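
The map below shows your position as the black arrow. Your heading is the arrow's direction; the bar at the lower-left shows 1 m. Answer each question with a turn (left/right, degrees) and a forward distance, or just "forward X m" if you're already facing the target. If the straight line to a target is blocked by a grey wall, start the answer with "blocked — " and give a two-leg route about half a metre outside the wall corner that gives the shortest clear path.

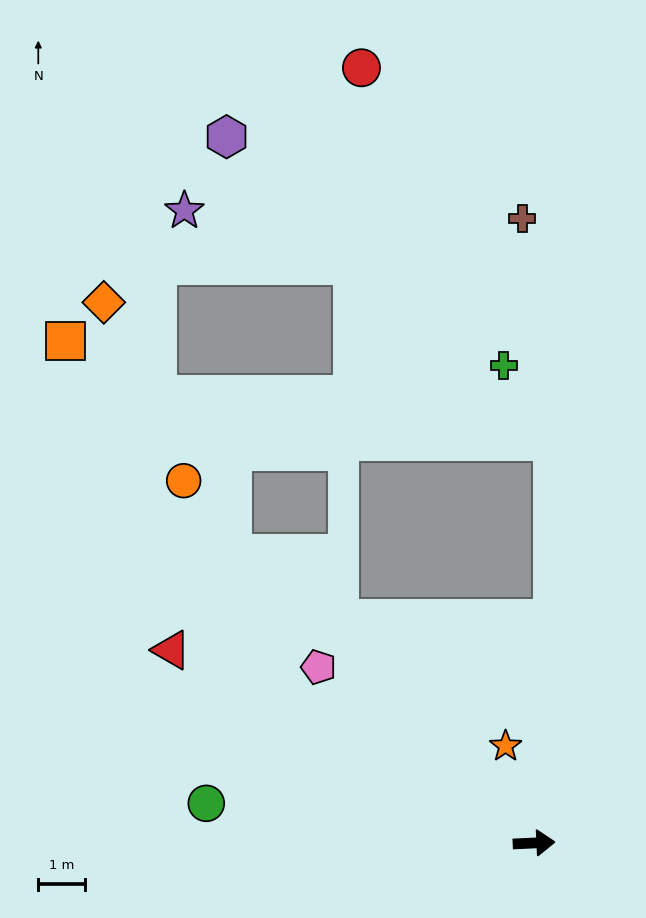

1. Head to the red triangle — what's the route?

turn left 149°, forward 8.9 m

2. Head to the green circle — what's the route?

turn left 170°, forward 7.1 m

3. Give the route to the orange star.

turn left 104°, forward 2.2 m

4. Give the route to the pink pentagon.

turn left 138°, forward 6.0 m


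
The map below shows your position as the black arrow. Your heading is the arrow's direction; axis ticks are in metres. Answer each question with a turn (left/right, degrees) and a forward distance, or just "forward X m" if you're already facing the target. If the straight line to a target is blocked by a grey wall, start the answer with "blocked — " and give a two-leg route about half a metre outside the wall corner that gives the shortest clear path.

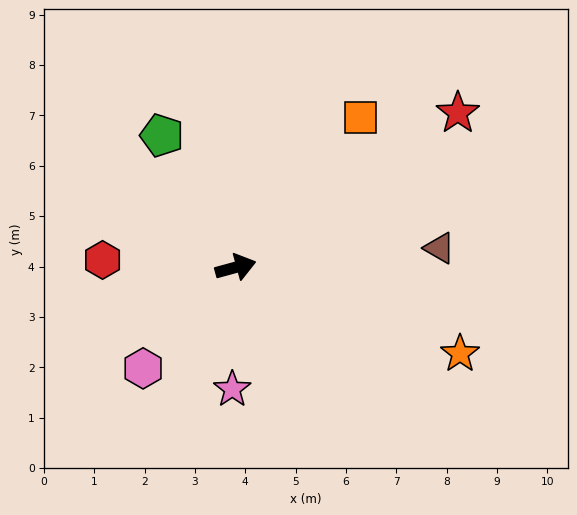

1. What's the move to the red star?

turn left 20°, forward 5.4 m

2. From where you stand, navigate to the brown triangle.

turn right 10°, forward 4.1 m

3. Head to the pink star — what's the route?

turn right 107°, forward 2.4 m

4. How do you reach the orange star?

turn right 36°, forward 4.8 m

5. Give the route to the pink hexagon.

turn right 148°, forward 2.7 m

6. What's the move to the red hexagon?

turn left 162°, forward 2.6 m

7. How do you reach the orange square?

turn left 35°, forward 3.9 m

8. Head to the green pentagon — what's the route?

turn left 104°, forward 3.0 m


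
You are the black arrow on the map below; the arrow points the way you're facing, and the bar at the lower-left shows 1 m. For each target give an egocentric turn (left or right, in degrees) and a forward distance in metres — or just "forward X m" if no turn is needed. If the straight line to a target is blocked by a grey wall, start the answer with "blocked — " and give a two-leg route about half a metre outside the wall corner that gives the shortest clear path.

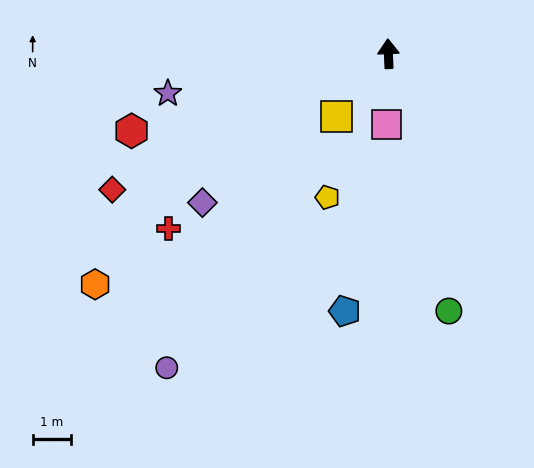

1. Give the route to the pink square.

turn left 176°, forward 1.8 m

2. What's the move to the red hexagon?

turn left 104°, forward 7.0 m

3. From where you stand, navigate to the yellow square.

turn left 138°, forward 2.1 m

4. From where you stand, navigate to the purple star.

turn left 98°, forward 5.8 m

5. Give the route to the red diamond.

turn left 114°, forward 8.0 m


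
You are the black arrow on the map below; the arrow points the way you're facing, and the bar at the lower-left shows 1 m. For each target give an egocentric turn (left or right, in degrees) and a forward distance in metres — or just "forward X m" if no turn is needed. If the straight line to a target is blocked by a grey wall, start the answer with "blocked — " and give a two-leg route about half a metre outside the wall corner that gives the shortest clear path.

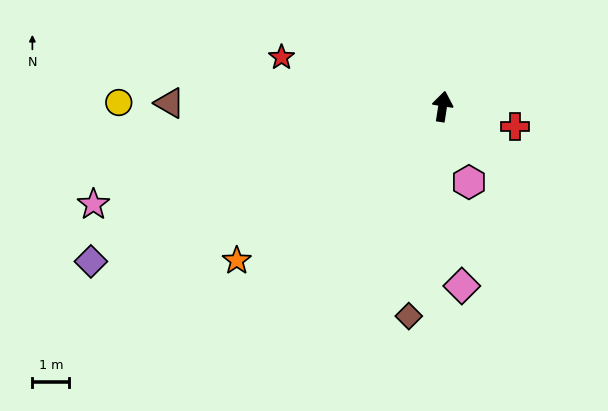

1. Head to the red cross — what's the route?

turn right 97°, forward 2.0 m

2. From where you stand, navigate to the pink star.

turn left 114°, forward 9.8 m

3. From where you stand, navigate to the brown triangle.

turn left 98°, forward 7.4 m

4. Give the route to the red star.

turn left 82°, forward 4.6 m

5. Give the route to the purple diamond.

turn left 123°, forward 10.4 m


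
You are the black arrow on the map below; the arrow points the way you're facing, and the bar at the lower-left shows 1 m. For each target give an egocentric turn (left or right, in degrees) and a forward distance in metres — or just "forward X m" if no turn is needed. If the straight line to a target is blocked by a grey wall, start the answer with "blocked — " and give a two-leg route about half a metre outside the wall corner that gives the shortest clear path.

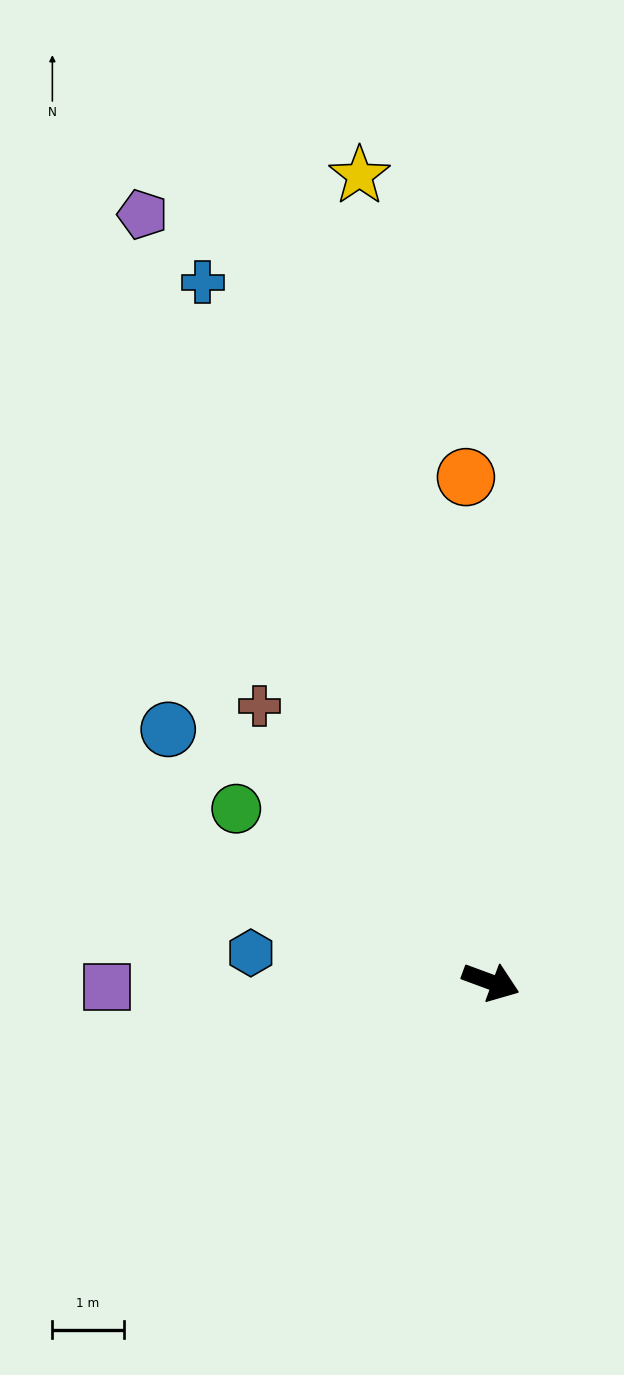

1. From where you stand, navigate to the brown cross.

turn left 150°, forward 5.1 m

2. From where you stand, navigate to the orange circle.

turn left 113°, forward 7.1 m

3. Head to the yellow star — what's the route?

turn left 120°, forward 11.5 m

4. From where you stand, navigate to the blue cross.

turn left 133°, forward 10.6 m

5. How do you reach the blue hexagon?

turn right 167°, forward 3.4 m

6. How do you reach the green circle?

turn left 166°, forward 4.3 m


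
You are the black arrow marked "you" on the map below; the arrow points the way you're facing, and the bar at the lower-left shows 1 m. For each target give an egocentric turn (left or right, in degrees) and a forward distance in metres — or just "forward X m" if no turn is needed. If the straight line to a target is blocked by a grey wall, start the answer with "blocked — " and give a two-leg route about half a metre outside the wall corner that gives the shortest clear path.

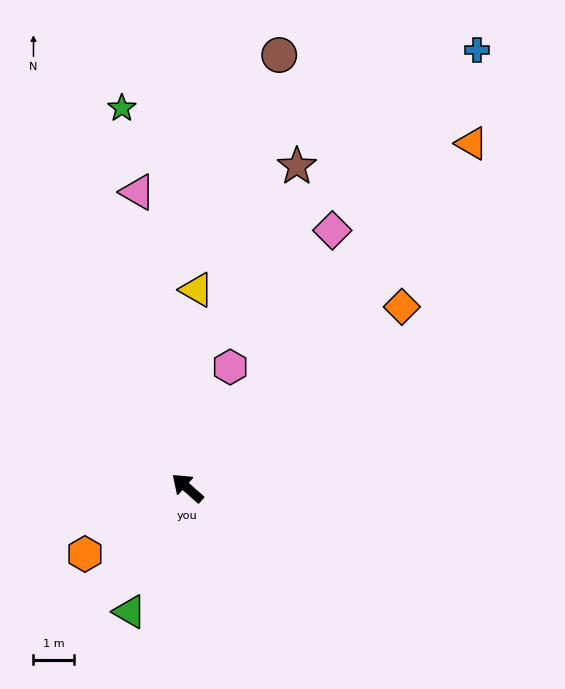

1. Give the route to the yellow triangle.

turn right 51°, forward 4.9 m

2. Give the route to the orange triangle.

turn right 88°, forward 11.0 m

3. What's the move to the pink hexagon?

turn right 68°, forward 3.1 m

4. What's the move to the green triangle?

turn left 106°, forward 3.3 m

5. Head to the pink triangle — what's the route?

turn right 39°, forward 7.4 m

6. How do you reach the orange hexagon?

turn left 74°, forward 3.0 m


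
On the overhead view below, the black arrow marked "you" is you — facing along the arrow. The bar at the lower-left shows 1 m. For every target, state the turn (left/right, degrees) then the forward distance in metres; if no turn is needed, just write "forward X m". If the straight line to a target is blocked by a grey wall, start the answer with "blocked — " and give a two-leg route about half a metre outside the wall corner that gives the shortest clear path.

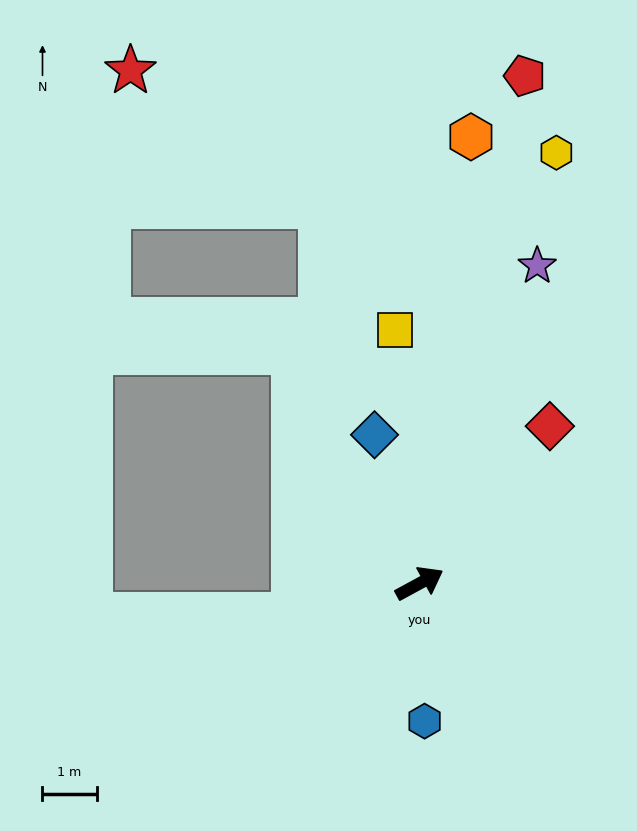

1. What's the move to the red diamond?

turn left 22°, forward 3.8 m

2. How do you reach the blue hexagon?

turn right 116°, forward 2.5 m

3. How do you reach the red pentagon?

turn left 50°, forward 9.6 m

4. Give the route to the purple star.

turn left 41°, forward 6.3 m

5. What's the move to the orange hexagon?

turn left 55°, forward 8.3 m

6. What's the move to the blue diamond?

turn left 78°, forward 2.9 m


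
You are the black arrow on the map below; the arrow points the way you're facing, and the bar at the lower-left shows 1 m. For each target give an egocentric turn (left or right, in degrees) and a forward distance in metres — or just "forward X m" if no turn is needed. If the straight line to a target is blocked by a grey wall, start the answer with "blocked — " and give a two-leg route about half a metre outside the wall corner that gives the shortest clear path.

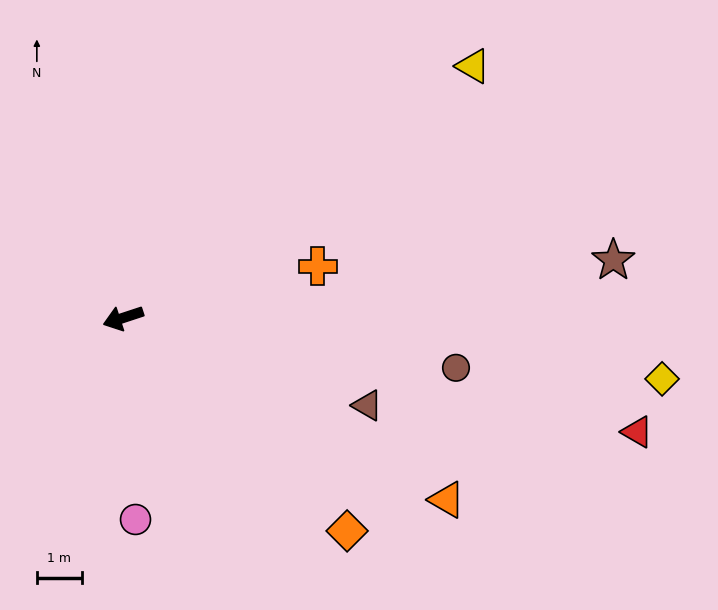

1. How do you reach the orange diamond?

turn left 118°, forward 6.9 m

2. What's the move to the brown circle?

turn left 153°, forward 7.5 m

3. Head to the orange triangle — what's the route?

turn left 132°, forward 8.3 m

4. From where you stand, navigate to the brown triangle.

turn left 142°, forward 5.8 m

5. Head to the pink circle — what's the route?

turn left 75°, forward 4.5 m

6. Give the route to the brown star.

turn left 168°, forward 11.0 m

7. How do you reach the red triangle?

turn left 149°, forward 11.8 m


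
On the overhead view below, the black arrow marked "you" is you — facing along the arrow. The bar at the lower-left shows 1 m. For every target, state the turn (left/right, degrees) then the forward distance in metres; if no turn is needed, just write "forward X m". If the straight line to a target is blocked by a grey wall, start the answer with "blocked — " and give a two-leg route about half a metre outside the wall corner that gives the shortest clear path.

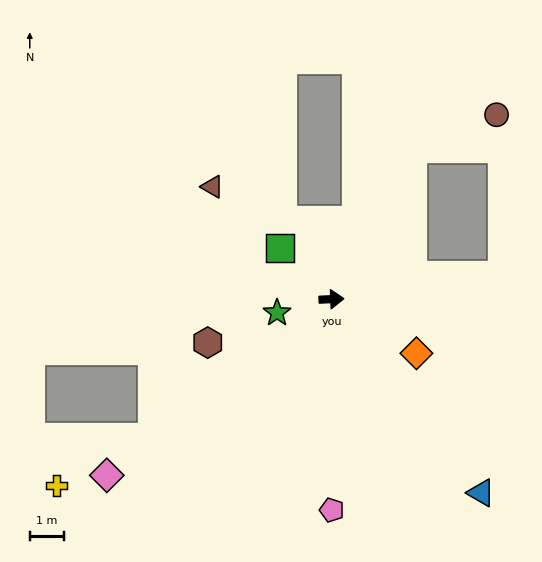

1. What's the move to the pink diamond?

turn right 144°, forward 8.2 m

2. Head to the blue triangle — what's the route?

turn right 55°, forward 7.0 m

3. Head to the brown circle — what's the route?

blocked — turn left 59°, forward 4.9 m, then turn right 40°, forward 2.6 m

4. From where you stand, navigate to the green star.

turn right 168°, forward 1.6 m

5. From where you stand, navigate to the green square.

turn left 133°, forward 2.1 m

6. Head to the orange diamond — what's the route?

turn right 35°, forward 2.9 m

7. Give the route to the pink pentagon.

turn right 92°, forward 6.1 m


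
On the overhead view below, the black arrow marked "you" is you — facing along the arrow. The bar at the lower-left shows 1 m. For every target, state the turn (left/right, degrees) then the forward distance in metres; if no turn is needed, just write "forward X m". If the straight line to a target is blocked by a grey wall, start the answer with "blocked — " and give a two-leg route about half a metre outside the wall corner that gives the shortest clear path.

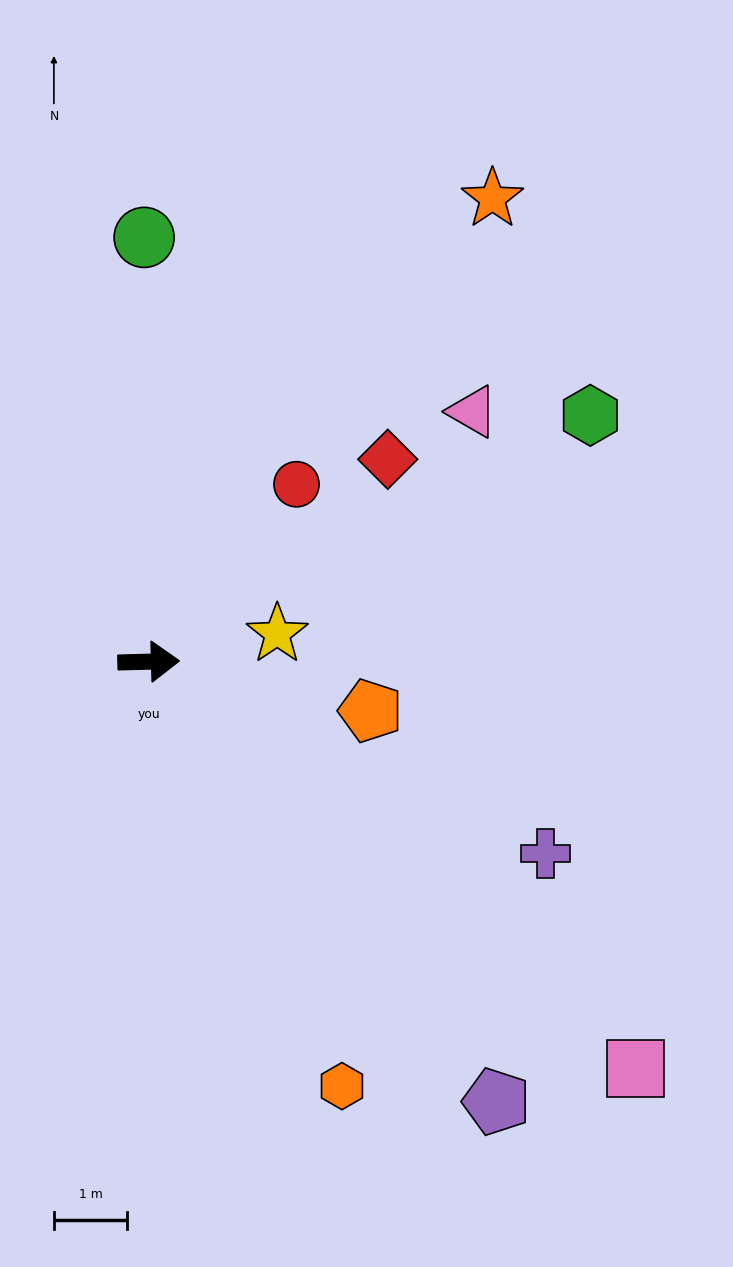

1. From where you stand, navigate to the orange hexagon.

turn right 67°, forward 6.4 m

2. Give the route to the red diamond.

turn left 39°, forward 4.3 m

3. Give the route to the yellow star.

turn left 11°, forward 1.8 m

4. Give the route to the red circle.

turn left 49°, forward 3.2 m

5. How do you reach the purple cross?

turn right 27°, forward 6.0 m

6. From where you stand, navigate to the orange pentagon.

turn right 14°, forward 3.1 m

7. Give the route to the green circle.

turn left 89°, forward 5.8 m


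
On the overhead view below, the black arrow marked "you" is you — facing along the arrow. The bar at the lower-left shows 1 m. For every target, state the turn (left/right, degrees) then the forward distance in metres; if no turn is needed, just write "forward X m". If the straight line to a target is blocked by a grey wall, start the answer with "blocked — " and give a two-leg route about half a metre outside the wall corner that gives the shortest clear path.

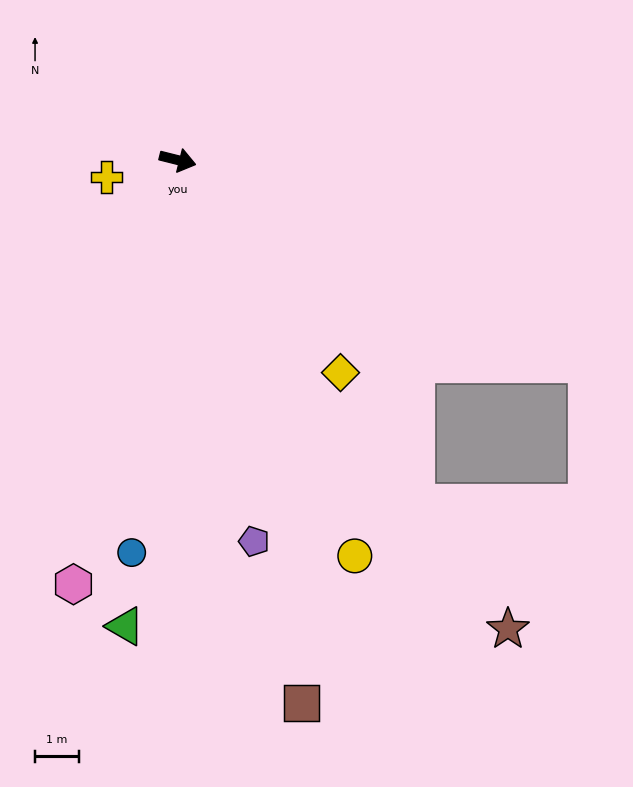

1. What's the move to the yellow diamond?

turn right 38°, forward 6.2 m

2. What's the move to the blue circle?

turn right 83°, forward 9.1 m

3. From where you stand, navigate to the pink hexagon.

turn right 90°, forward 10.0 m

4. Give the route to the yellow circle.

turn right 52°, forward 10.0 m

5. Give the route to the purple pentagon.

turn right 65°, forward 8.9 m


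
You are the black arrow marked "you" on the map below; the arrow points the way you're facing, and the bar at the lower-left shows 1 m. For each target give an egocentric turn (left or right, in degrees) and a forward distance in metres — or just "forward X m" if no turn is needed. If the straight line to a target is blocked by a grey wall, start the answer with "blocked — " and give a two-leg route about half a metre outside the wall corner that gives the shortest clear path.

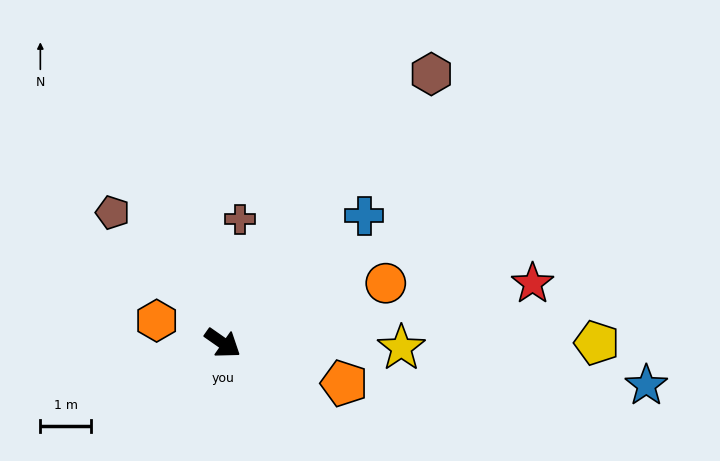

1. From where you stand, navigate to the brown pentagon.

turn left 165°, forward 3.4 m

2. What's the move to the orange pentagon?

turn left 17°, forward 2.5 m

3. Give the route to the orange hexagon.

turn right 164°, forward 1.4 m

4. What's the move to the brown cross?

turn left 117°, forward 2.5 m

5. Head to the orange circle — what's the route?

turn left 55°, forward 3.4 m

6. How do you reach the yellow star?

turn left 33°, forward 3.5 m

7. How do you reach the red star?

turn left 46°, forward 6.2 m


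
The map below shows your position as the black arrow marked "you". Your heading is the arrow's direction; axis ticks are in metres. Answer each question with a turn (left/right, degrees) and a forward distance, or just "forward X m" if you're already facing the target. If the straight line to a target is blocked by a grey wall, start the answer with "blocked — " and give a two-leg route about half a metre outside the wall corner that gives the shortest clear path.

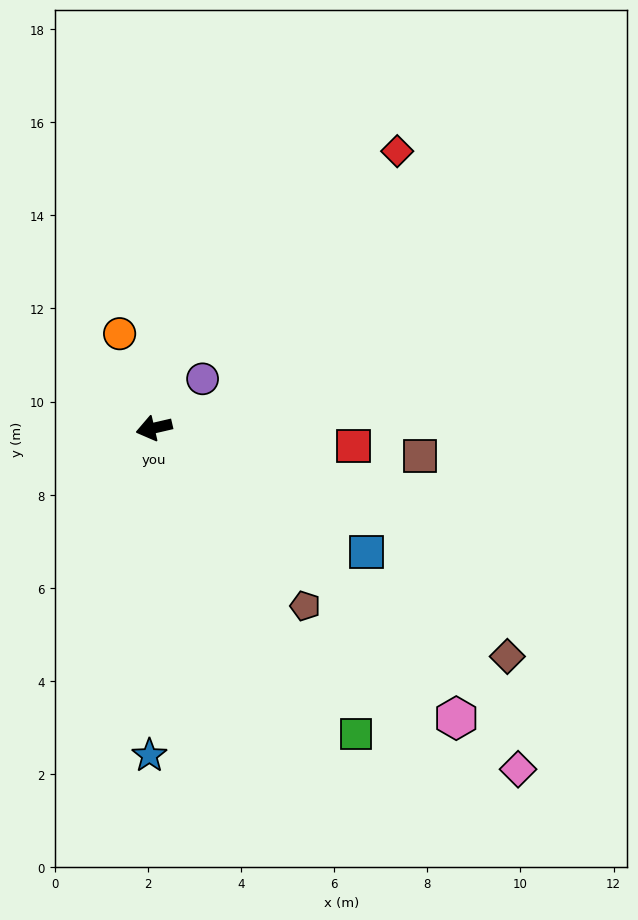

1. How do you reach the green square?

turn left 110°, forward 7.9 m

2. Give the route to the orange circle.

turn right 83°, forward 2.2 m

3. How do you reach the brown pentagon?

turn left 117°, forward 5.0 m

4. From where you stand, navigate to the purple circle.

turn right 148°, forward 1.5 m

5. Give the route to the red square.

turn left 162°, forward 4.3 m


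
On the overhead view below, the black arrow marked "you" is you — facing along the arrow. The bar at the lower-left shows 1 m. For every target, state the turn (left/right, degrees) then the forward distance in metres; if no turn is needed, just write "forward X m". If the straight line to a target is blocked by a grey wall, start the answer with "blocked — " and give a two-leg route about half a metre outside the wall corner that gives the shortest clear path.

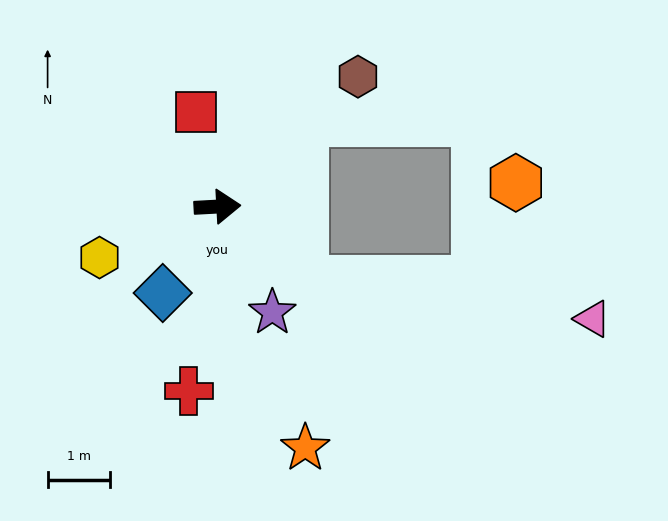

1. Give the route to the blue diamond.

turn right 125°, forward 1.6 m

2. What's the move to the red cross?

turn right 102°, forward 3.0 m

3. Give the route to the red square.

turn left 100°, forward 1.6 m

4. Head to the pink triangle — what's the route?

blocked — turn right 45°, forward 1.8 m, then turn left 35°, forward 4.7 m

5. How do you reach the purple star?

turn right 66°, forward 1.9 m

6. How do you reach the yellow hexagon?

turn right 160°, forward 2.1 m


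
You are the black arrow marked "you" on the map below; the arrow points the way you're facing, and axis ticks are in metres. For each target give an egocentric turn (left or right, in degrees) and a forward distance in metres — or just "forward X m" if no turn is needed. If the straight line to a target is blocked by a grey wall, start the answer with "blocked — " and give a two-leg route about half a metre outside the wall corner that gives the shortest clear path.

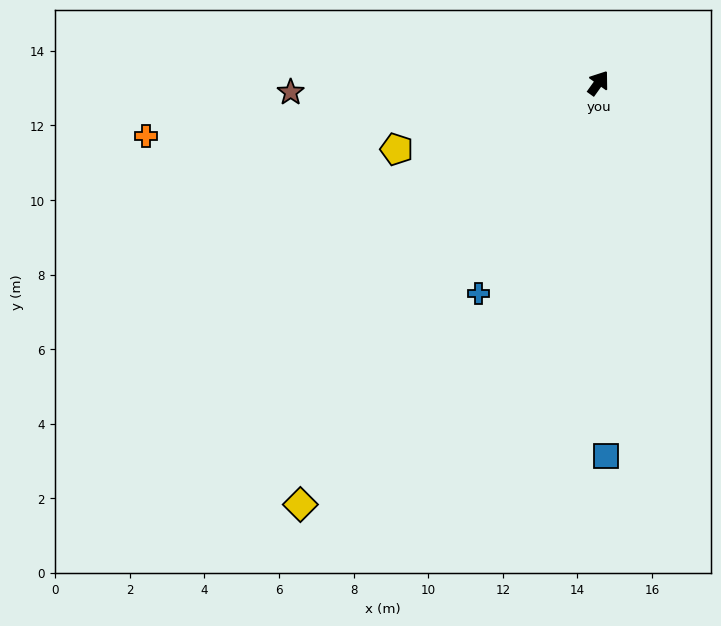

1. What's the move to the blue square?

turn right 143°, forward 10.0 m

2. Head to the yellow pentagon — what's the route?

turn left 144°, forward 5.7 m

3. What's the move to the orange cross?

turn left 132°, forward 12.2 m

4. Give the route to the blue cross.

turn right 174°, forward 6.5 m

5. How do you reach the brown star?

turn left 127°, forward 8.3 m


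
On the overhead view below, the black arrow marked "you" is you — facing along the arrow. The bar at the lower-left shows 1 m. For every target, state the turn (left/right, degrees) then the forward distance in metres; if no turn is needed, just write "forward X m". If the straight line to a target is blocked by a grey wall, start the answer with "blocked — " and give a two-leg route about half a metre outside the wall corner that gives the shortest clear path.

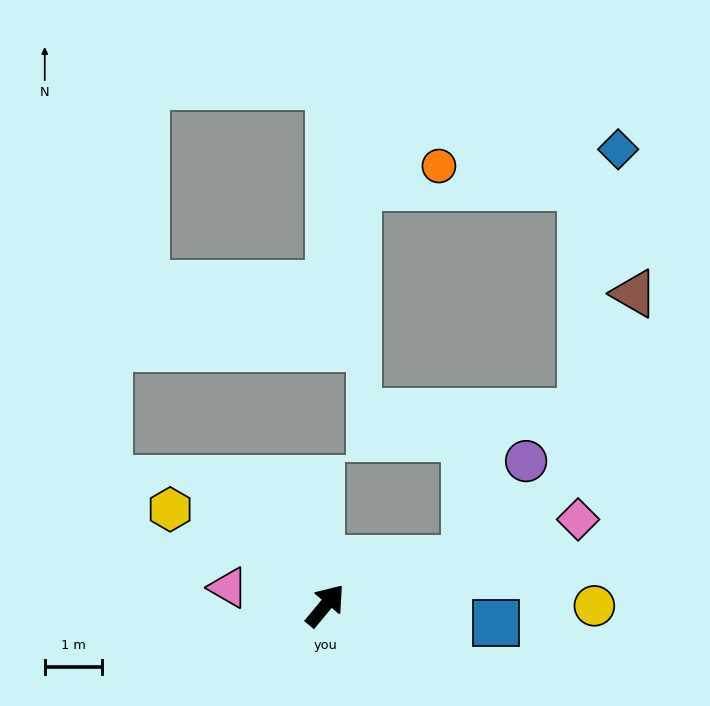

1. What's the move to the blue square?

turn right 56°, forward 3.0 m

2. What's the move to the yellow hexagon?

turn left 98°, forward 3.2 m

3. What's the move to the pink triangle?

turn left 119°, forward 1.7 m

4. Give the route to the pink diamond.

turn right 31°, forward 4.6 m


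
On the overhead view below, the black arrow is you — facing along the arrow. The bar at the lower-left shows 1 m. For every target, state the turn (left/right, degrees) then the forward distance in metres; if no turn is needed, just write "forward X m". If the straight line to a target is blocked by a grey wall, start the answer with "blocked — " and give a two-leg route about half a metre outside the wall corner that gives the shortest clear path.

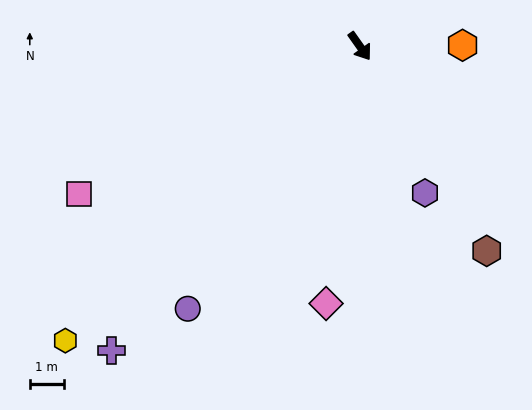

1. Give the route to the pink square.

turn right 97°, forward 9.4 m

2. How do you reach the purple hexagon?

turn right 11°, forward 4.7 m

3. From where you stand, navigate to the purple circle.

turn right 69°, forward 9.3 m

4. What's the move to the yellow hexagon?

turn right 80°, forward 12.3 m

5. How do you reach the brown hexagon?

turn right 3°, forward 7.1 m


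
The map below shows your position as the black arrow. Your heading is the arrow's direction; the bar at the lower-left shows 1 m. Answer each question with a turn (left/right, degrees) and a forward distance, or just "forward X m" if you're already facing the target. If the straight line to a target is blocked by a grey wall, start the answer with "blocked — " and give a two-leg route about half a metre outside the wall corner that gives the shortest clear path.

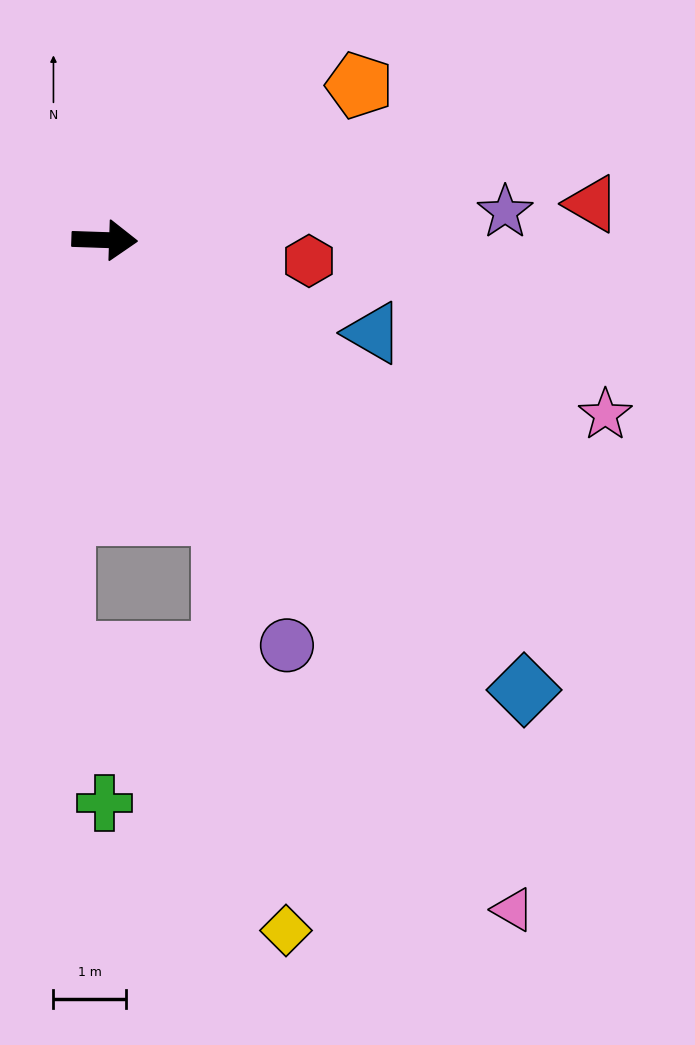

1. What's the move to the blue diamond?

turn right 45°, forward 8.5 m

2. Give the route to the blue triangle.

turn right 17°, forward 3.9 m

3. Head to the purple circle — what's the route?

turn right 64°, forward 6.1 m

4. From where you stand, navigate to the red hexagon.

turn right 4°, forward 2.8 m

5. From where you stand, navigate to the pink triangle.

turn right 57°, forward 10.8 m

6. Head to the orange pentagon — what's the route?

turn left 33°, forward 4.1 m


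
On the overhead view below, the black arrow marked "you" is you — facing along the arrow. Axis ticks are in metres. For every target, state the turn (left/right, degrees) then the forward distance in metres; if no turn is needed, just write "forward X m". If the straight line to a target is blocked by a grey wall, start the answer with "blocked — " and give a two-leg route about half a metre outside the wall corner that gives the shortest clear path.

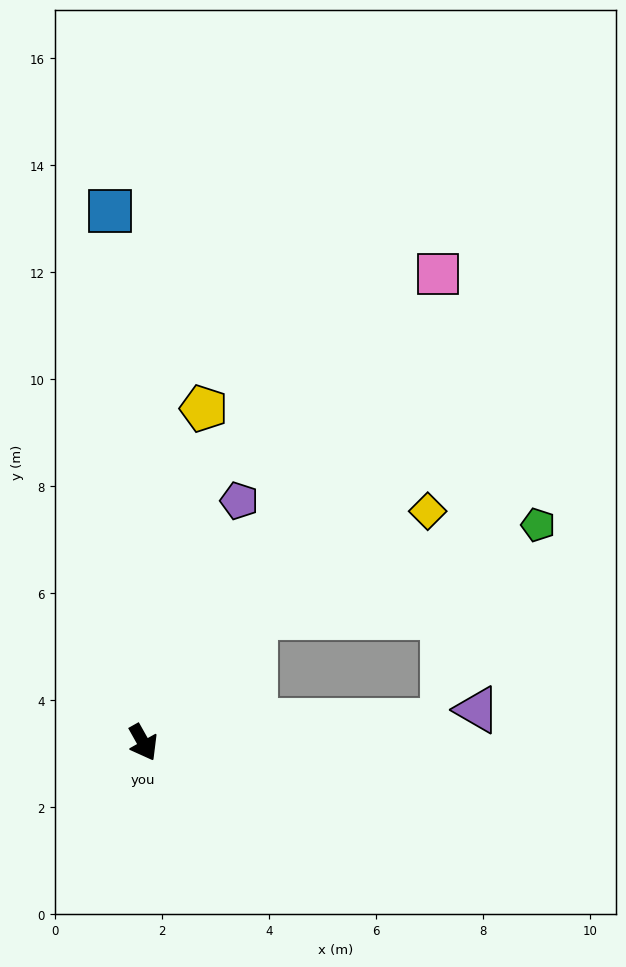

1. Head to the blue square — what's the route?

turn left 154°, forward 10.0 m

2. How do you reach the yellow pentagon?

turn left 140°, forward 6.3 m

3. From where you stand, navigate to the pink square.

turn left 118°, forward 10.3 m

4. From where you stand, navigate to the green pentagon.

blocked — turn left 109°, forward 3.1 m, then turn right 30°, forward 5.6 m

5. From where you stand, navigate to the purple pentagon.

turn left 129°, forward 4.9 m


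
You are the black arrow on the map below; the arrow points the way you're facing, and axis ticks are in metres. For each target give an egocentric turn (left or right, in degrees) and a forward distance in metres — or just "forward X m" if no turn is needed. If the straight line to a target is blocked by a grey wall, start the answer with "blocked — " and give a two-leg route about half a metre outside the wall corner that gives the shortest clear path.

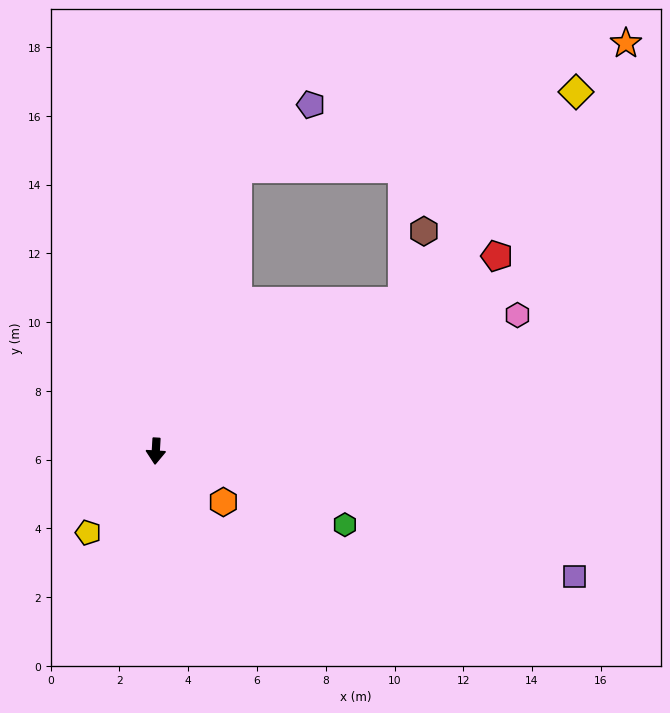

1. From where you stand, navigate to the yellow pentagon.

turn right 36°, forward 3.1 m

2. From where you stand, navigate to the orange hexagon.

turn left 56°, forward 2.5 m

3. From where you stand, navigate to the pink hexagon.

turn left 114°, forward 11.2 m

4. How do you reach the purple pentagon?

blocked — turn left 167°, forward 8.6 m, then turn right 32°, forward 2.8 m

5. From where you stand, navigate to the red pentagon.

turn left 123°, forward 11.4 m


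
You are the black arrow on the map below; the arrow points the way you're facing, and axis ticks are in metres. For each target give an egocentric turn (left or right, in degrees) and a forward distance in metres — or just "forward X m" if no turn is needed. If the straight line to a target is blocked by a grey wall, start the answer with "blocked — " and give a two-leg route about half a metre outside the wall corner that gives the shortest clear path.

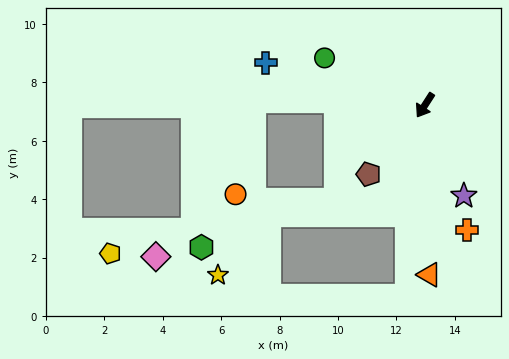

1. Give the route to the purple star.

turn left 56°, forward 3.4 m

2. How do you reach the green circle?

turn right 83°, forward 3.8 m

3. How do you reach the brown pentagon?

turn right 6°, forward 3.0 m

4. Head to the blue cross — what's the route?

turn right 72°, forward 5.6 m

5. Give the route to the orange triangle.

turn left 34°, forward 5.8 m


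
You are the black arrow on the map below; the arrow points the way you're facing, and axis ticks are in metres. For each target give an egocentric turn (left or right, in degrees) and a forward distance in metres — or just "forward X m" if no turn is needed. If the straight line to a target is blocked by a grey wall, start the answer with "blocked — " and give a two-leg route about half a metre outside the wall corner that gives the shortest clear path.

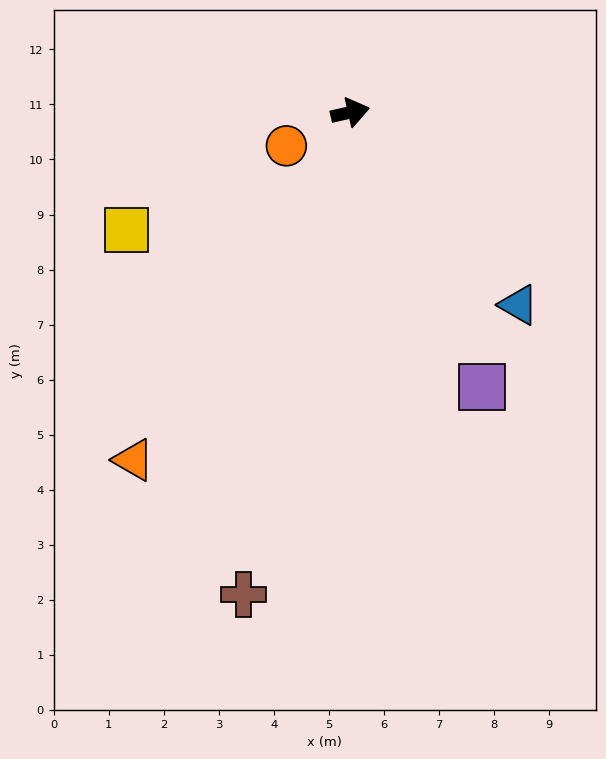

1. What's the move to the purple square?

turn right 77°, forward 5.5 m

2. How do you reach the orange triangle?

turn right 135°, forward 7.4 m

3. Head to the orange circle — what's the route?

turn right 165°, forward 1.3 m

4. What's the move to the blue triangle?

turn right 62°, forward 4.6 m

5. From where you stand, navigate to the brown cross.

turn right 115°, forward 9.0 m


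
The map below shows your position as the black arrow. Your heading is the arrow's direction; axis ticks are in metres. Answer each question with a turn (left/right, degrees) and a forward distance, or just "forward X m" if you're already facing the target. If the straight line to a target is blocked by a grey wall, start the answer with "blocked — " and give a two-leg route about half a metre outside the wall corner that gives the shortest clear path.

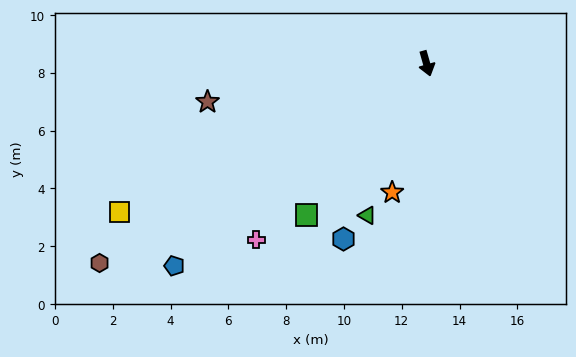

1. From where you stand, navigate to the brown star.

turn right 96°, forward 7.7 m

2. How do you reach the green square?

turn right 54°, forward 6.7 m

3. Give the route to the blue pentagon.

turn right 67°, forward 11.2 m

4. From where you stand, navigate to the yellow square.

turn right 80°, forward 11.8 m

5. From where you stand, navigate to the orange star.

turn right 31°, forward 4.6 m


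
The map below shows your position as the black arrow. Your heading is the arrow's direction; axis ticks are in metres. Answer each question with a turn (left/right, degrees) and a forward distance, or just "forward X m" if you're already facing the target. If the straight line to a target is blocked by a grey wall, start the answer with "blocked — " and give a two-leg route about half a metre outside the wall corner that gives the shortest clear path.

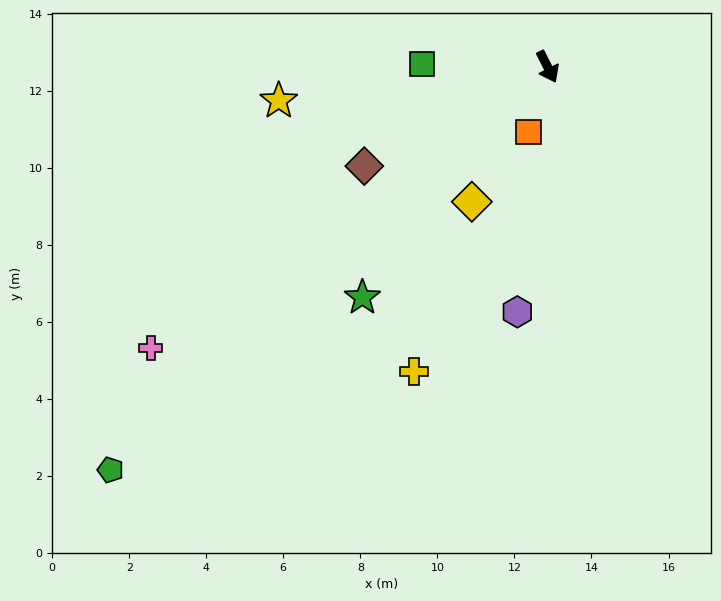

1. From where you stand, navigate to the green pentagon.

turn right 74°, forward 15.4 m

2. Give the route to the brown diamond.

turn right 88°, forward 5.4 m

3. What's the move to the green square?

turn right 118°, forward 3.3 m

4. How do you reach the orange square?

turn right 43°, forward 1.8 m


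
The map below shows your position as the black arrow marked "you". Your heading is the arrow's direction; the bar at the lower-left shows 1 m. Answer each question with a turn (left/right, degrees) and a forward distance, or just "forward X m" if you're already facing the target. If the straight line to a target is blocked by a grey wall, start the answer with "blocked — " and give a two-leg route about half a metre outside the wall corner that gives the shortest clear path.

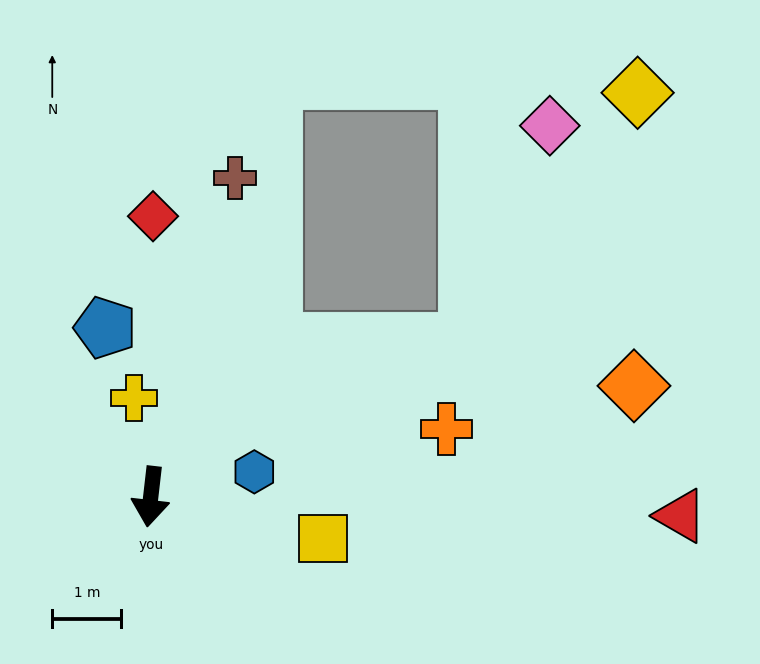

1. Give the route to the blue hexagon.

turn left 110°, forward 1.5 m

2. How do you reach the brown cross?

turn left 172°, forward 4.8 m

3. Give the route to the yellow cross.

turn right 164°, forward 1.4 m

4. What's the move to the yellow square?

turn left 83°, forward 2.6 m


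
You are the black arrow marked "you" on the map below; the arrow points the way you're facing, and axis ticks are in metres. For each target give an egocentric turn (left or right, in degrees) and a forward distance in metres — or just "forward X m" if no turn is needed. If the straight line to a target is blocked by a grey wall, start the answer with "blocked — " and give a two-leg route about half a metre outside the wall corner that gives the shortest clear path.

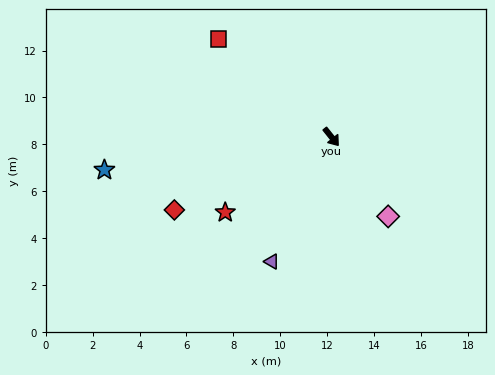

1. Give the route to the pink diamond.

turn right 3°, forward 4.2 m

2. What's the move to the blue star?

turn right 120°, forward 9.8 m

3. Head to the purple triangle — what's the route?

turn right 64°, forward 5.9 m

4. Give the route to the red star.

turn right 93°, forward 5.6 m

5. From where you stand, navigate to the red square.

turn right 170°, forward 6.4 m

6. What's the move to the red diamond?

turn right 104°, forward 7.4 m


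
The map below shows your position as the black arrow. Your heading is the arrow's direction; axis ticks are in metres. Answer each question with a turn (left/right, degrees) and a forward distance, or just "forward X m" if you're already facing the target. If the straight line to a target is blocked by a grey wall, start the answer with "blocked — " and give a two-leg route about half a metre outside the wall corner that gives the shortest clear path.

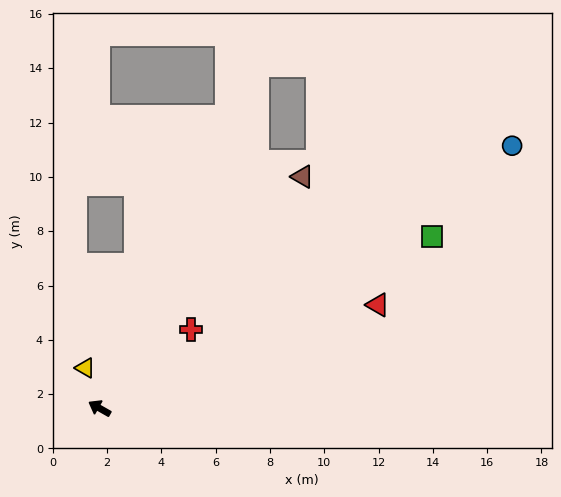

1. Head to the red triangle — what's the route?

turn right 130°, forward 10.9 m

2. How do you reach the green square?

turn right 123°, forward 13.8 m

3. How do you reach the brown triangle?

turn right 102°, forward 11.3 m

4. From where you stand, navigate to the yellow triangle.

turn right 41°, forward 1.6 m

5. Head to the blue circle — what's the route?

turn right 118°, forward 18.0 m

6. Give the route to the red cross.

turn right 110°, forward 4.4 m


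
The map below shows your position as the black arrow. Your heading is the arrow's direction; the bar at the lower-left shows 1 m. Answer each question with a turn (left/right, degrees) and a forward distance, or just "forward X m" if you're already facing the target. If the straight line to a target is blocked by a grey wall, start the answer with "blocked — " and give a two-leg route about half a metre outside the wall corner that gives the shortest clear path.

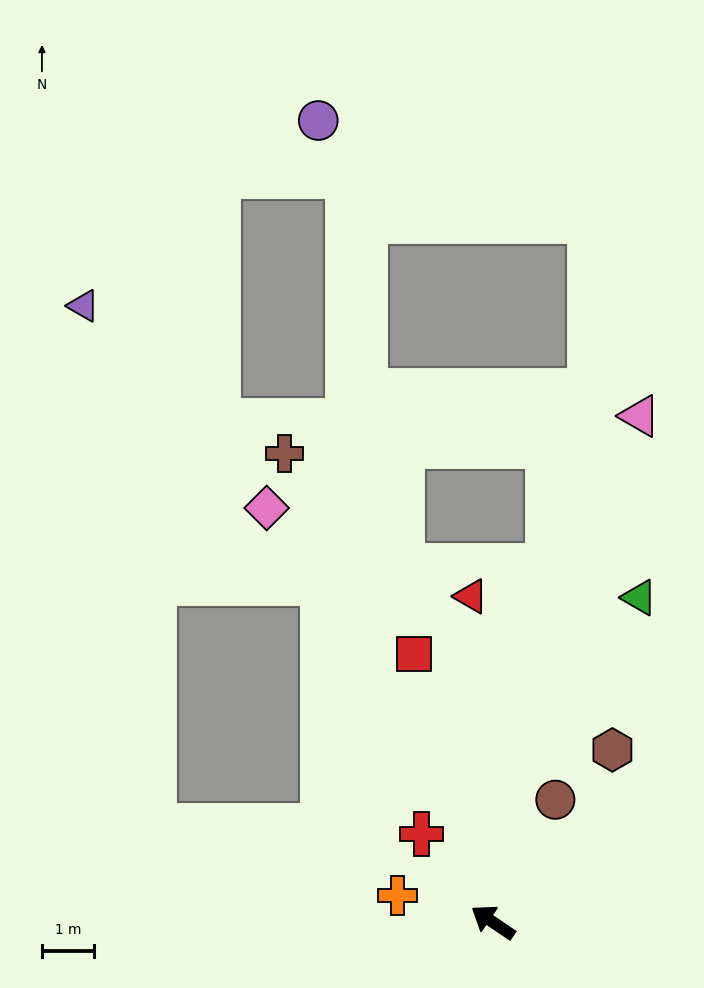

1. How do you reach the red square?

turn right 39°, forward 5.4 m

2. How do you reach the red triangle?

turn right 52°, forward 6.3 m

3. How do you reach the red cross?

turn right 17°, forward 2.2 m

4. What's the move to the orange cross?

turn left 19°, forward 1.9 m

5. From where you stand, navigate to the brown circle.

turn right 83°, forward 2.7 m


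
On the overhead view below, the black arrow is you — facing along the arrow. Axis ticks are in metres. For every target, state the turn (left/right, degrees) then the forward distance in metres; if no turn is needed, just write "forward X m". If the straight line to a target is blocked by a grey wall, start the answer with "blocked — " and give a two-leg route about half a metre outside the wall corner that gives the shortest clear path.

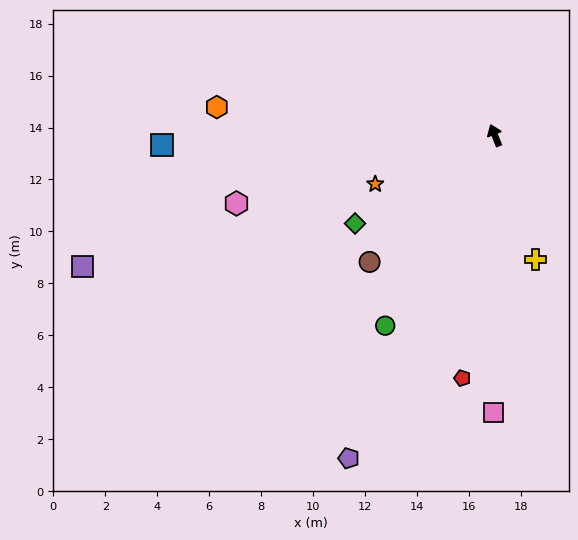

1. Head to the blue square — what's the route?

turn left 70°, forward 12.8 m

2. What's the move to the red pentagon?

turn left 151°, forward 9.4 m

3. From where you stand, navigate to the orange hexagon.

turn left 63°, forward 10.8 m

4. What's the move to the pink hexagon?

turn left 83°, forward 10.3 m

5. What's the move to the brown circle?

turn left 114°, forward 6.9 m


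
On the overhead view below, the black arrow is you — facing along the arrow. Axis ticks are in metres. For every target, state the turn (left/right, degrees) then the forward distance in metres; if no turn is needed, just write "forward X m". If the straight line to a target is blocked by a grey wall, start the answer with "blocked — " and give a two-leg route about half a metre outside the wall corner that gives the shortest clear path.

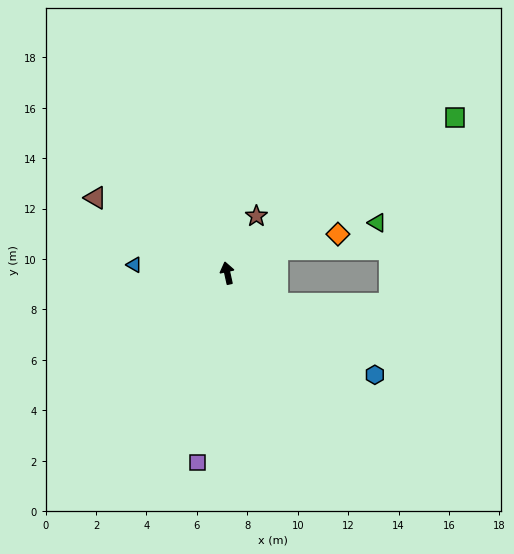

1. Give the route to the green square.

turn right 68°, forward 10.9 m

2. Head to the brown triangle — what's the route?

turn left 48°, forward 6.0 m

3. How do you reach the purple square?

turn left 159°, forward 7.6 m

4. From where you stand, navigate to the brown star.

turn right 39°, forward 2.5 m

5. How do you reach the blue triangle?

turn left 73°, forward 3.7 m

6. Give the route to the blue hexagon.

turn right 137°, forward 7.1 m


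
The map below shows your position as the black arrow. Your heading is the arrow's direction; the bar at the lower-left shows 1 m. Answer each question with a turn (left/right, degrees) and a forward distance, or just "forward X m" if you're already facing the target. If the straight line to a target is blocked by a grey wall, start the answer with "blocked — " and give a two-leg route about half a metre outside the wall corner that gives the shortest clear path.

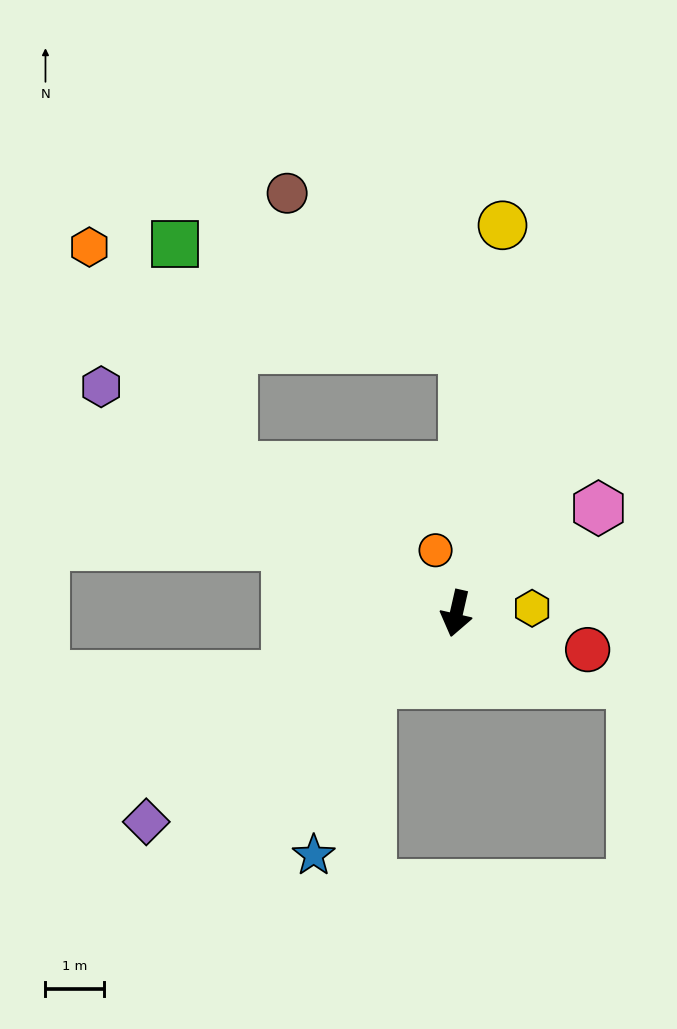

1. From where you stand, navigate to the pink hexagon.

turn left 139°, forward 3.0 m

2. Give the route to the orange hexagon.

blocked — turn right 110°, forward 4.6 m, then turn right 24°, forward 4.5 m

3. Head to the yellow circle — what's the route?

turn right 174°, forward 6.7 m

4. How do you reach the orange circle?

turn right 149°, forward 1.1 m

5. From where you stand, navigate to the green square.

blocked — turn right 110°, forward 4.6 m, then turn right 43°, forward 3.9 m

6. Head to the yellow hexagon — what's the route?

turn left 107°, forward 1.3 m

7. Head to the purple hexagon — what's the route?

turn right 110°, forward 7.2 m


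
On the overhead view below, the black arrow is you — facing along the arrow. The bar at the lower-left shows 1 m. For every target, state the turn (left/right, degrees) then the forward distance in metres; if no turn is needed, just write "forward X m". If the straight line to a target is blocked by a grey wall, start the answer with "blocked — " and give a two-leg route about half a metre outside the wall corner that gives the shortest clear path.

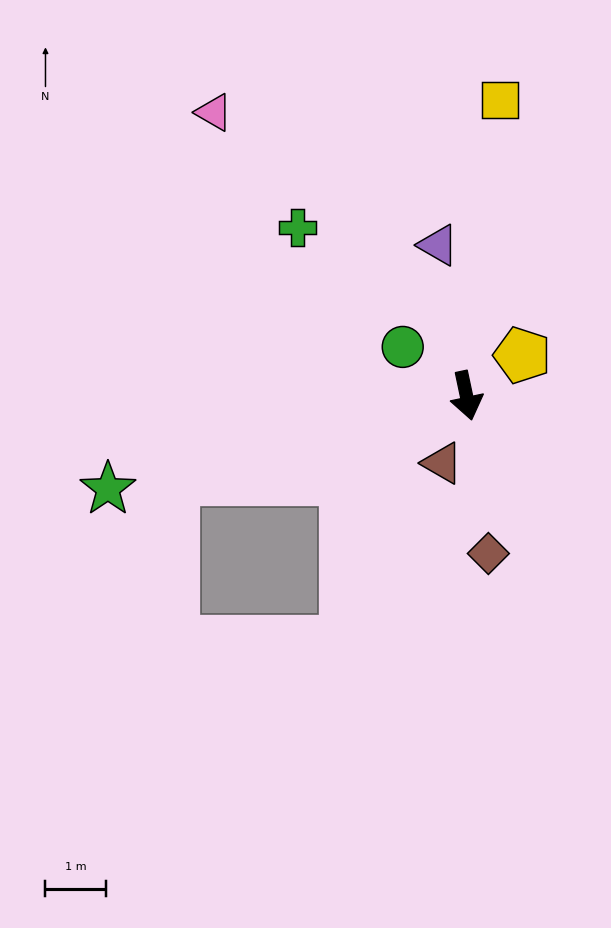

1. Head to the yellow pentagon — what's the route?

turn left 114°, forward 1.1 m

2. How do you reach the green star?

turn right 87°, forward 6.1 m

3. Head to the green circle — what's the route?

turn right 139°, forward 1.3 m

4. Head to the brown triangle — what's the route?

turn right 32°, forward 1.2 m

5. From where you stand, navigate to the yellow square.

turn left 162°, forward 4.9 m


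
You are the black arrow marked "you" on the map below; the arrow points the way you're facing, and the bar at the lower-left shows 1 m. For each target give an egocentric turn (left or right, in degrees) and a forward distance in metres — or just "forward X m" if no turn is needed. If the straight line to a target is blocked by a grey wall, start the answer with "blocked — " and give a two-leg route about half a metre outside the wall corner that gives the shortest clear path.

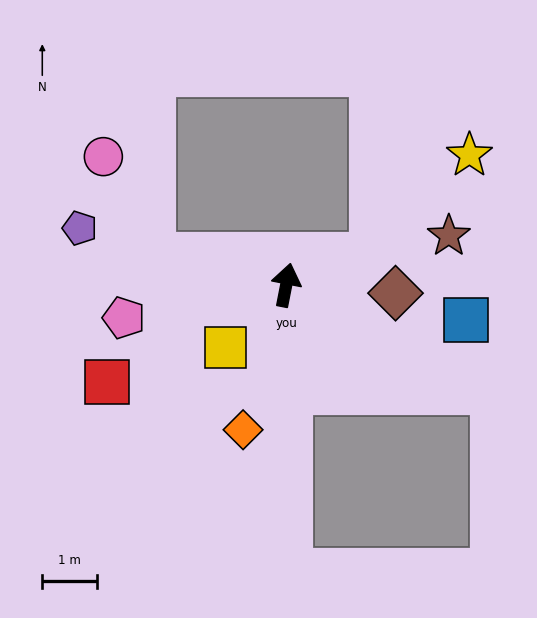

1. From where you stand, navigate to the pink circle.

blocked — turn left 89°, forward 2.5 m, then turn right 51°, forward 2.0 m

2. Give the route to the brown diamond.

turn right 83°, forward 2.0 m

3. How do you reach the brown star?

turn right 62°, forward 3.1 m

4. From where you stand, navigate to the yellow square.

turn left 147°, forward 1.6 m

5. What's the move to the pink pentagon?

turn left 113°, forward 3.0 m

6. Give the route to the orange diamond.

turn left 174°, forward 2.8 m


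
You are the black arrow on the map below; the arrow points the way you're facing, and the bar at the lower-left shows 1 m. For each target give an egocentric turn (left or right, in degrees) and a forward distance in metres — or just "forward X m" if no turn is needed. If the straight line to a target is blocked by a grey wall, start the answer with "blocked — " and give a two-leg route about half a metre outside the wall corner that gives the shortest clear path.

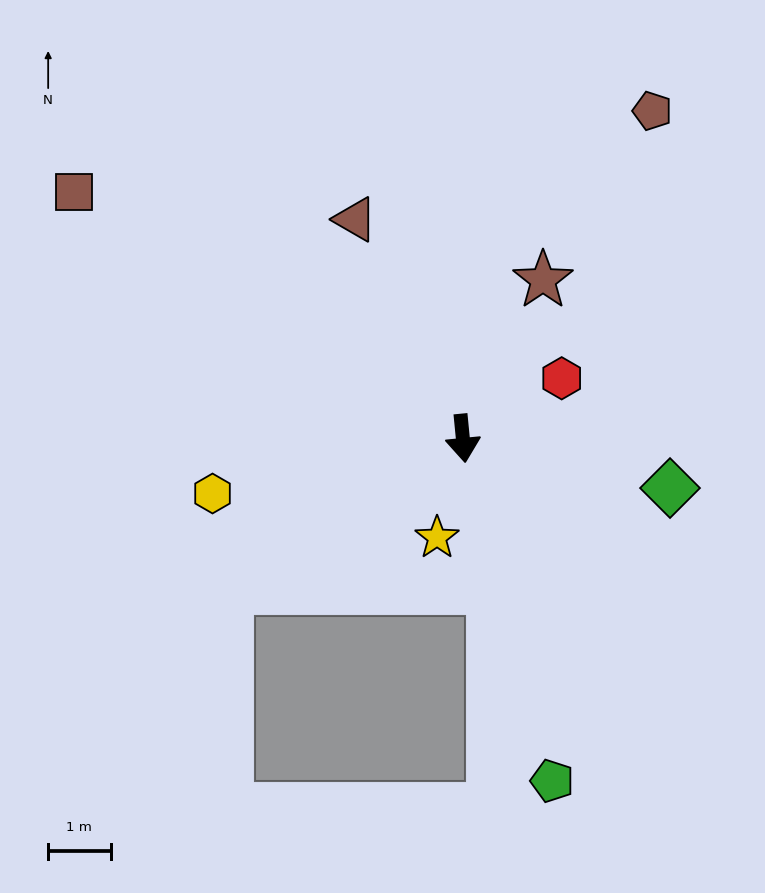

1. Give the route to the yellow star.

turn right 20°, forward 1.6 m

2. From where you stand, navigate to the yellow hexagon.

turn right 83°, forward 4.1 m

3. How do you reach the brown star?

turn left 148°, forward 2.8 m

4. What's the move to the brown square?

turn right 128°, forward 7.4 m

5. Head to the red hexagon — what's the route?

turn left 116°, forward 1.9 m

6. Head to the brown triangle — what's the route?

turn right 159°, forward 3.9 m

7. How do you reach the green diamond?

turn left 71°, forward 3.4 m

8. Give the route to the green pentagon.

turn left 9°, forward 5.7 m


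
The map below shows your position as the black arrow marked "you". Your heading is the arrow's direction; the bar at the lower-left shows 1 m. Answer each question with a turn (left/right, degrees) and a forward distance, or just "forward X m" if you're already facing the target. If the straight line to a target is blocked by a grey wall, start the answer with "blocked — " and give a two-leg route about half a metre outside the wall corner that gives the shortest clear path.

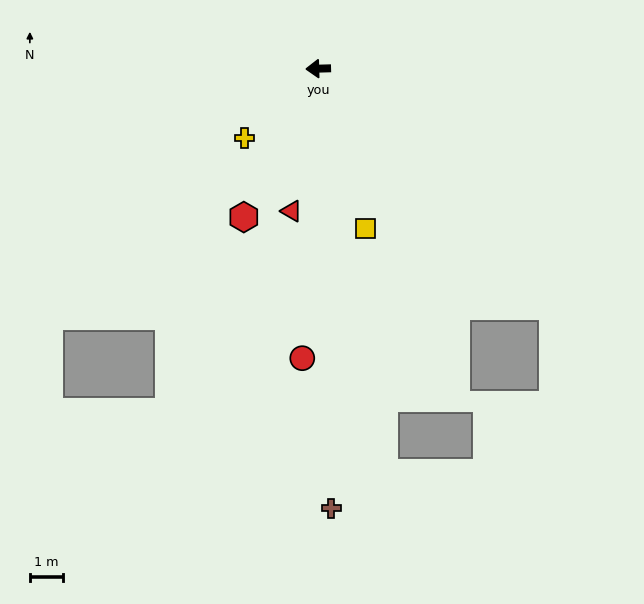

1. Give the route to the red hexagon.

turn left 62°, forward 5.1 m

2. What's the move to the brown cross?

turn left 90°, forward 13.5 m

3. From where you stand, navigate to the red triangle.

turn left 78°, forward 4.4 m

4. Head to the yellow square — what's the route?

turn left 105°, forward 5.1 m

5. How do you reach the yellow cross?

turn left 42°, forward 3.1 m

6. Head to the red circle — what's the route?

turn left 85°, forward 8.9 m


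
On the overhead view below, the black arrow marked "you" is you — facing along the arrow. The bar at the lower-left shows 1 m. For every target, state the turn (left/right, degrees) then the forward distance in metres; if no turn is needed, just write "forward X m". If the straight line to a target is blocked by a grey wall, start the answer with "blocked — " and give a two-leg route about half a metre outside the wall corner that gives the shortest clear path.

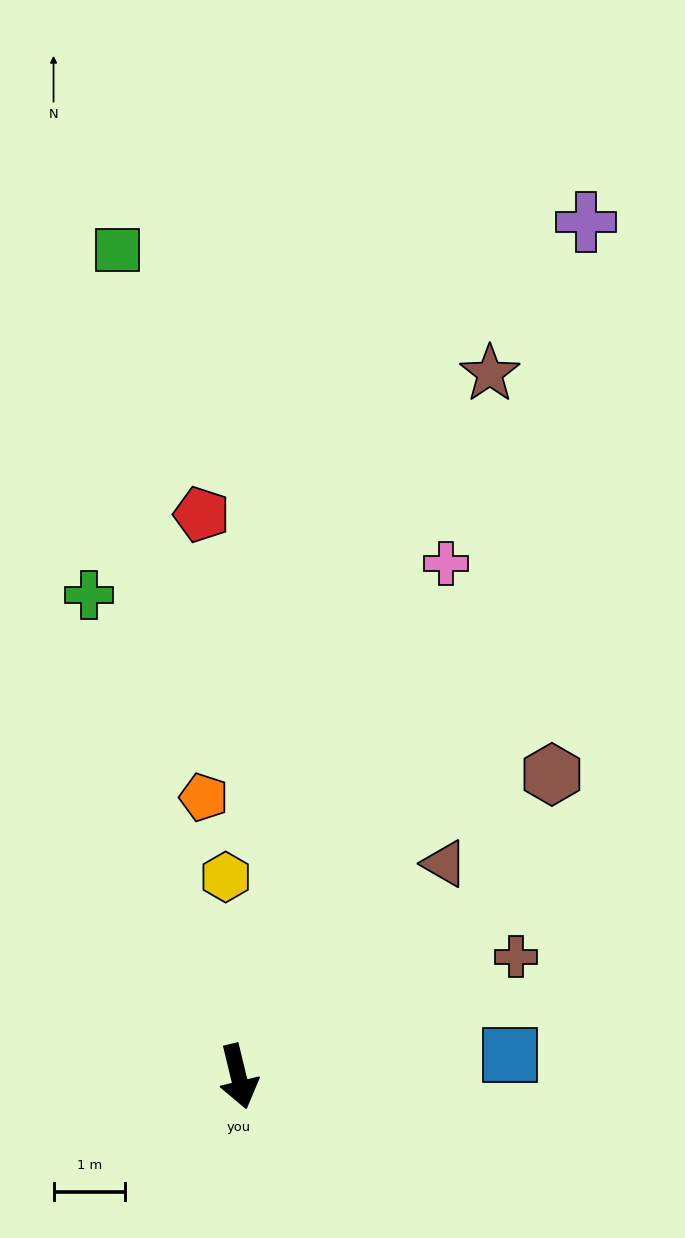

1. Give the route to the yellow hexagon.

turn left 170°, forward 2.8 m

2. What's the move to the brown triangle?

turn left 122°, forward 4.1 m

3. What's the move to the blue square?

turn left 81°, forward 3.8 m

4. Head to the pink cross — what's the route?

turn left 144°, forward 7.7 m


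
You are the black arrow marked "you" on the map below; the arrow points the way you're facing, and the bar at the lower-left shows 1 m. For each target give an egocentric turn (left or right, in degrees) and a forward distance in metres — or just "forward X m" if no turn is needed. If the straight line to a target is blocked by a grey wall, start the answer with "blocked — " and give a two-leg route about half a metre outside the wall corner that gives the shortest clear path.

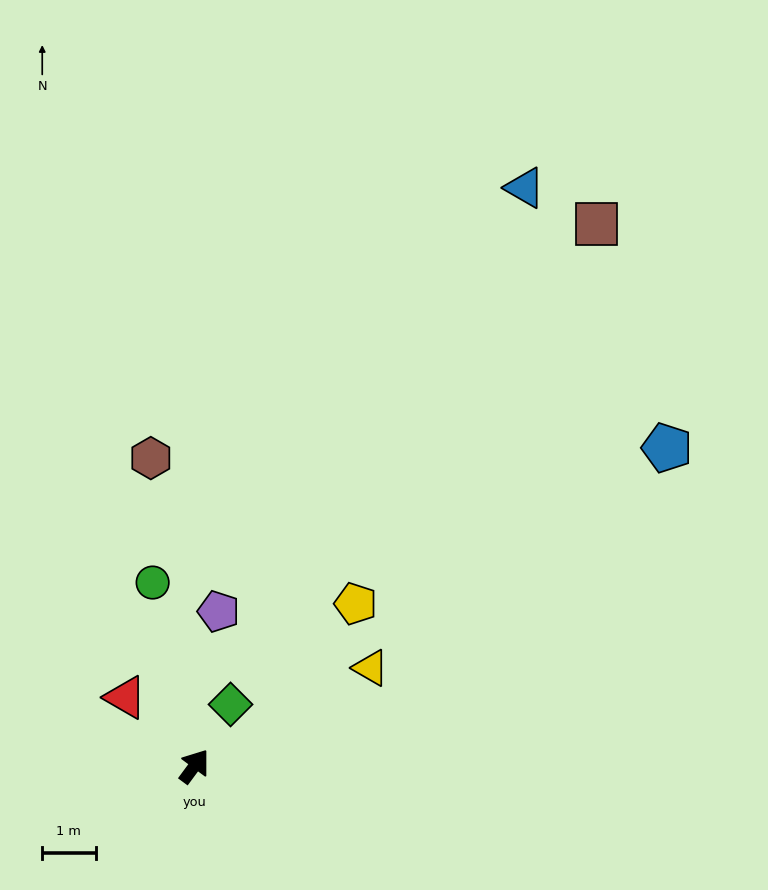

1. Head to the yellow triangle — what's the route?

turn right 24°, forward 3.8 m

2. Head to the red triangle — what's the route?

turn left 82°, forward 1.8 m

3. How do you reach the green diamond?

turn left 6°, forward 1.3 m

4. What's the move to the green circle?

turn left 49°, forward 3.5 m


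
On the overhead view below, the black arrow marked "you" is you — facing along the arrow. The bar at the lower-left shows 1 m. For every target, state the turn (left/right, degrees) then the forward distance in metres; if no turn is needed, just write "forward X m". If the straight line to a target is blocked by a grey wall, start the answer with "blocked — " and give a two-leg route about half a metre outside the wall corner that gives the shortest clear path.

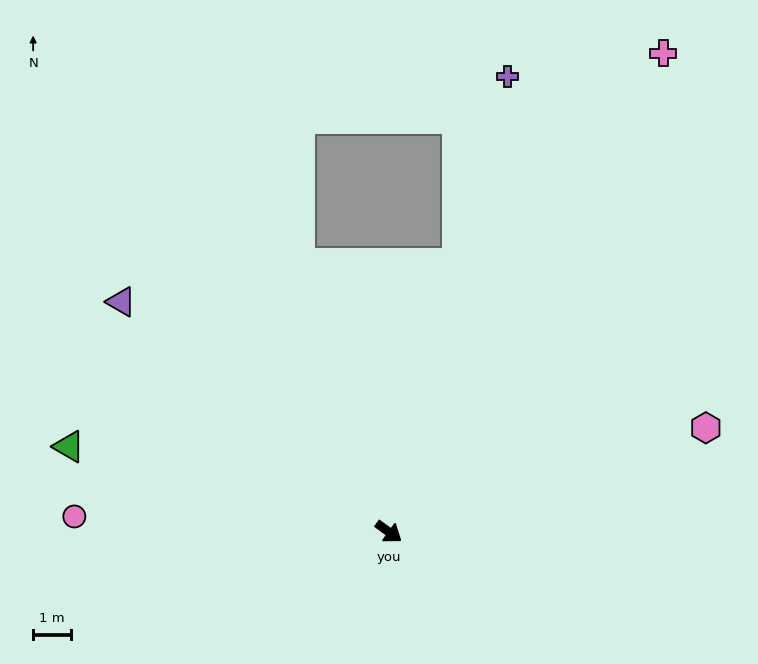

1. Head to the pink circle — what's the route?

turn right 147°, forward 8.4 m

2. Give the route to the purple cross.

turn left 111°, forward 12.5 m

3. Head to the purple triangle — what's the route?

turn left 175°, forward 9.4 m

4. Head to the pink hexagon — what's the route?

turn left 54°, forward 8.9 m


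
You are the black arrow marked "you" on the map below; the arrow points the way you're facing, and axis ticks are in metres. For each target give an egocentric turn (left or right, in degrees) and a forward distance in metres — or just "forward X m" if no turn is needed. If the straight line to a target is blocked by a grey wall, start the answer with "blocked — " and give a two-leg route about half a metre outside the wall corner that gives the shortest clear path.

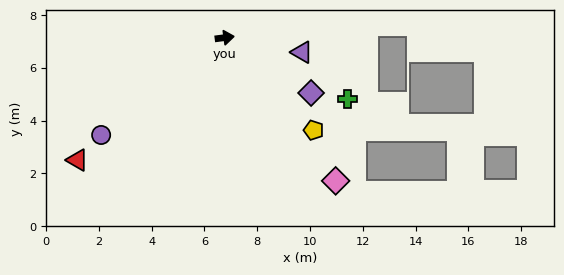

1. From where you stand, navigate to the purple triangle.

turn right 18°, forward 3.0 m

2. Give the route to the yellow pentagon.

turn right 54°, forward 4.9 m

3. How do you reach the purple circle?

turn right 149°, forward 6.0 m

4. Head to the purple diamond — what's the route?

turn right 40°, forward 3.9 m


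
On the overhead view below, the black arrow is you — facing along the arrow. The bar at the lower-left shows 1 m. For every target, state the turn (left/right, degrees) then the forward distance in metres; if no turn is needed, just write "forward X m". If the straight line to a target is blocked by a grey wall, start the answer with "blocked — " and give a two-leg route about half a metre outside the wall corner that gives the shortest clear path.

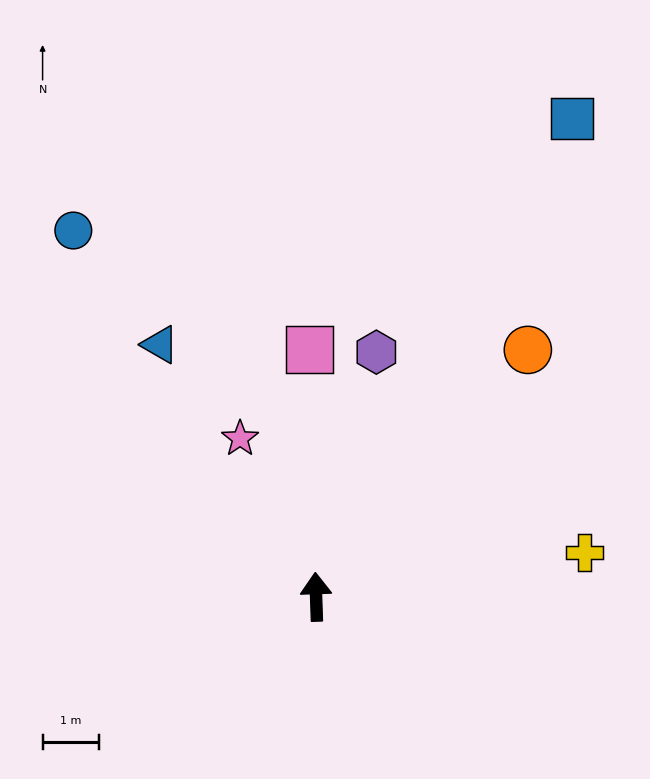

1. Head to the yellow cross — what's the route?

turn right 83°, forward 4.9 m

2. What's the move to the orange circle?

turn right 43°, forward 5.8 m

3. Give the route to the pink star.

turn left 24°, forward 3.1 m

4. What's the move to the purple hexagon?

turn right 16°, forward 4.5 m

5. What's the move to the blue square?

turn right 30°, forward 9.7 m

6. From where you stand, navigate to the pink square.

forward 4.4 m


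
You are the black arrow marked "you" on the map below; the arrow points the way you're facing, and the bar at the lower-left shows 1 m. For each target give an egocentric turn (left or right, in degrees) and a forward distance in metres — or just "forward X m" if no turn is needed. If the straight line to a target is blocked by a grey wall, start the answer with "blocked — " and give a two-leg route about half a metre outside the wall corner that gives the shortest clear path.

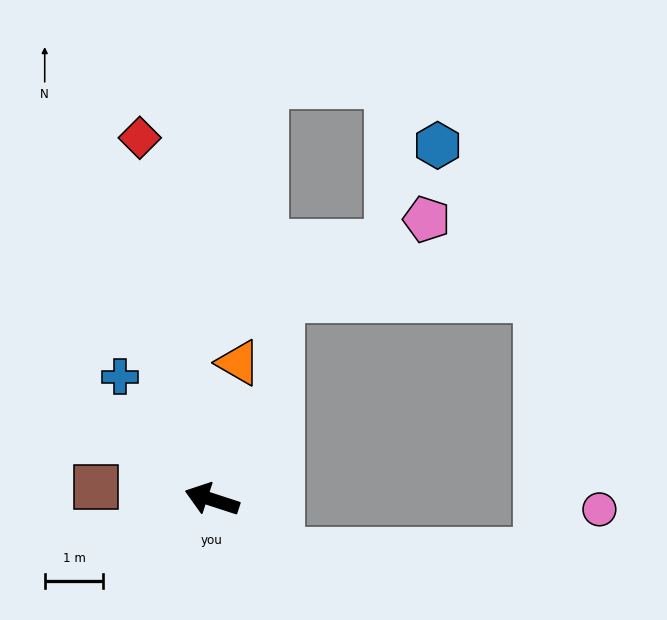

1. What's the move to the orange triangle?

turn right 83°, forward 2.4 m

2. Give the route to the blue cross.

turn right 35°, forward 2.6 m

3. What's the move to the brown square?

turn left 12°, forward 2.0 m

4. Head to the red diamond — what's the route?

turn right 61°, forward 6.3 m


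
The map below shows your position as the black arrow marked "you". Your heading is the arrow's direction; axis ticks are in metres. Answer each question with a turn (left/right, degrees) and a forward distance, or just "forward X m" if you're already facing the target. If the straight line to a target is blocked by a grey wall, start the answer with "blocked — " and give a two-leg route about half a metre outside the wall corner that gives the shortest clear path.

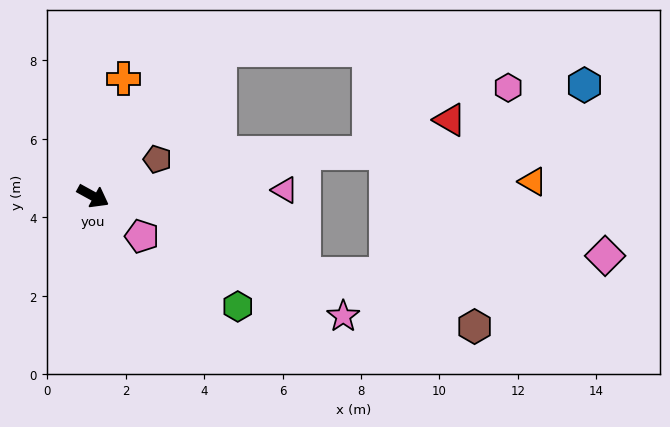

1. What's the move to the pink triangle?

turn left 31°, forward 4.9 m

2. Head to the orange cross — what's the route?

turn left 104°, forward 3.1 m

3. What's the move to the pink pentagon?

turn right 11°, forward 1.6 m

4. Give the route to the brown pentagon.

turn left 59°, forward 1.9 m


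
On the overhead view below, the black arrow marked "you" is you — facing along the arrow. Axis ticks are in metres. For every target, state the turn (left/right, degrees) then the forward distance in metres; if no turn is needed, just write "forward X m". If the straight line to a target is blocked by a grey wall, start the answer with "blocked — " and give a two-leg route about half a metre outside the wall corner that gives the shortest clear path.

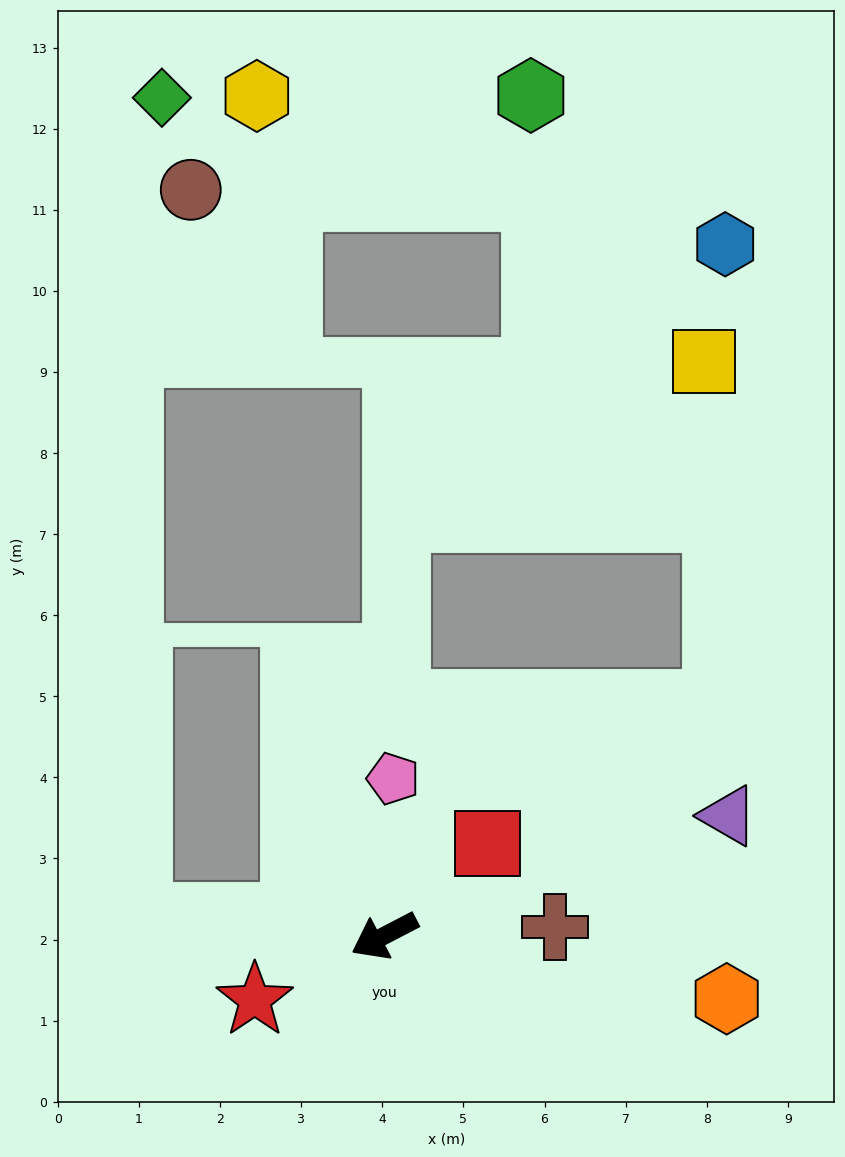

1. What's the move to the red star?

forward 1.8 m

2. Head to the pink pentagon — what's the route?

turn right 121°, forward 1.9 m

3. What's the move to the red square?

turn right 166°, forward 1.7 m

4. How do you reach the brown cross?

turn left 155°, forward 2.1 m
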